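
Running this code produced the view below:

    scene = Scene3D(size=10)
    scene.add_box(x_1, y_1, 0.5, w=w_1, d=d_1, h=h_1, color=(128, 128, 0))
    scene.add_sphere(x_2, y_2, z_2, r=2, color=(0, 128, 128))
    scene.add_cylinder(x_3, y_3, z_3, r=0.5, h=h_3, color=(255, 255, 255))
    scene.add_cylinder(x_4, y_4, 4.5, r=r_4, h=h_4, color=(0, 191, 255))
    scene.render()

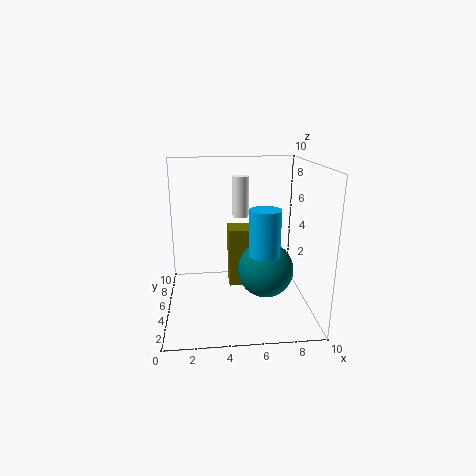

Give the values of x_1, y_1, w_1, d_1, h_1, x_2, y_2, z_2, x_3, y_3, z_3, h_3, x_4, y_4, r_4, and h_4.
x_1 = 4.5, y_1 = 6.5, w_1 = 2, d_1 = 2, h_1 = 4.5, x_2 = 7, y_2 = 5, z_2 = 2.5, x_3 = 5, y_3 = 3.5, z_3 = 7, h_3 = 2.5, x_4 = 6.5, y_4 = 3, r_4 = 1, h_4 = 3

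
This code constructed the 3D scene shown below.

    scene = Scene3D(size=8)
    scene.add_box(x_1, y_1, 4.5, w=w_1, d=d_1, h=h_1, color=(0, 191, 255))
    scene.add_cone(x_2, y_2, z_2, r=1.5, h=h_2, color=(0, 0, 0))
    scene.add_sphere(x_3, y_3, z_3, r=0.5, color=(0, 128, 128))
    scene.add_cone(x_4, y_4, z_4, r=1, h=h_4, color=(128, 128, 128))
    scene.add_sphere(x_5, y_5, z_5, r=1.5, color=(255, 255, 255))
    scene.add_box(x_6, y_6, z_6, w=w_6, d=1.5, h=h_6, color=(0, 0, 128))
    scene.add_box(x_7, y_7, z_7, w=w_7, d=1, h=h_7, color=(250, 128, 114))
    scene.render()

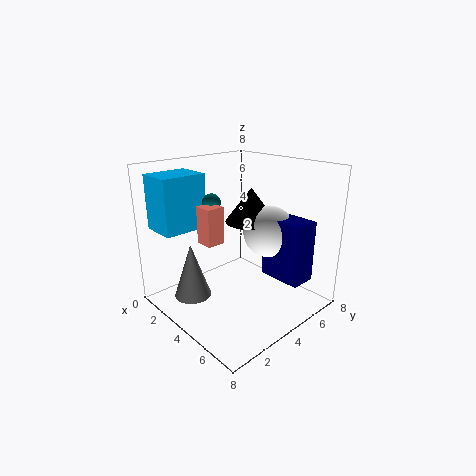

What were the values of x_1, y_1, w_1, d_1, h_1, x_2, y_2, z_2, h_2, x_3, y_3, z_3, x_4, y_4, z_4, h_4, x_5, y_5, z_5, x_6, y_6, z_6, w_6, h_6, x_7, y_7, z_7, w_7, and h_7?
x_1 = 0.5
y_1 = 0.5
w_1 = 2
d_1 = 2.5
h_1 = 3
x_2 = 3.5
y_2 = 5.5
z_2 = 4.5
h_2 = 2
x_3 = 3
y_3 = 3
z_3 = 6
x_4 = 3
y_4 = 1.5
z_4 = 1
h_4 = 3
x_5 = 4.5
y_5 = 6
z_5 = 4
x_6 = 4.5
y_6 = 5.5
z_6 = 1.5
w_6 = 2.5
h_6 = 3.5
x_7 = 3
y_7 = 2
z_7 = 4
w_7 = 1
h_7 = 2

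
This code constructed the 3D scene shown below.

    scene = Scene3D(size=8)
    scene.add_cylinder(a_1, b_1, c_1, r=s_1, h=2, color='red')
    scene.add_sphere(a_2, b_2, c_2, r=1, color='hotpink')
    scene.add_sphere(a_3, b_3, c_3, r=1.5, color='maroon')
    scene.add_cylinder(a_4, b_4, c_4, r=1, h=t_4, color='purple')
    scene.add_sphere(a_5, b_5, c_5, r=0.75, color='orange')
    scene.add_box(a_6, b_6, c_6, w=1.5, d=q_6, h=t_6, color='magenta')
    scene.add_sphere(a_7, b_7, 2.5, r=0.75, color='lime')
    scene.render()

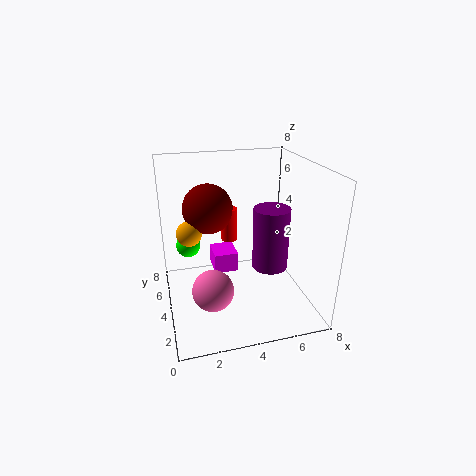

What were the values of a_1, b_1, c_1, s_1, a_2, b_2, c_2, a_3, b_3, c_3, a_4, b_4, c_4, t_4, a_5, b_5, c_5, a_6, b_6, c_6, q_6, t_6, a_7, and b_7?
a_1 = 4, b_1 = 6, c_1 = 3, s_1 = 0.5, a_2 = 2, b_2 = 1.25, c_2 = 2.75, a_3 = 2.75, b_3 = 6.25, c_3 = 5, a_4 = 5.75, b_4 = 3.5, c_4 = 2.25, t_4 = 3.5, a_5 = 1.5, b_5 = 5.75, c_5 = 3.75, a_6 = 3, b_6 = 5.75, c_6 = 0.75, q_6 = 1.75, t_6 = 1.25, a_7 = 1.5, b_7 = 6.75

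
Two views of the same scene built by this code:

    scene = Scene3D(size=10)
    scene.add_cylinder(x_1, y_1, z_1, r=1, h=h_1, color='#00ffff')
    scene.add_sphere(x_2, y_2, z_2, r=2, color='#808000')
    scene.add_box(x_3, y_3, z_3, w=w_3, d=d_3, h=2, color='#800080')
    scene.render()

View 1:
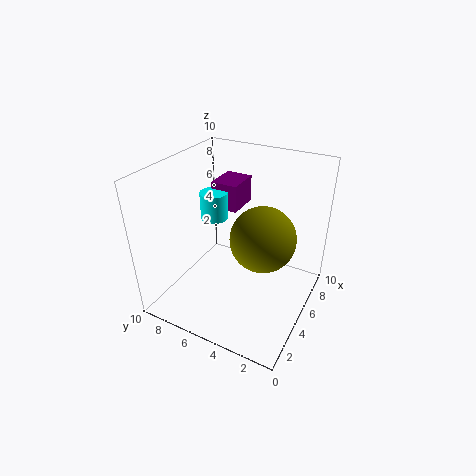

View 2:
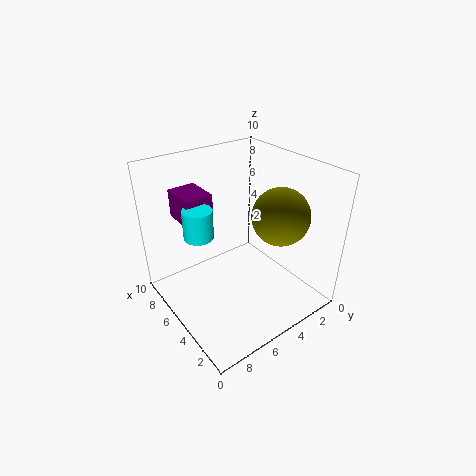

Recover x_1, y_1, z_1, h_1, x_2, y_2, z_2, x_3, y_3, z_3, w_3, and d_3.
x_1 = 6, y_1 = 7.5, z_1 = 5.5, h_1 = 2, x_2 = 3.5, y_2 = 2.5, z_2 = 6.5, x_3 = 6.5, y_3 = 6, z_3 = 6, w_3 = 2.5, d_3 = 2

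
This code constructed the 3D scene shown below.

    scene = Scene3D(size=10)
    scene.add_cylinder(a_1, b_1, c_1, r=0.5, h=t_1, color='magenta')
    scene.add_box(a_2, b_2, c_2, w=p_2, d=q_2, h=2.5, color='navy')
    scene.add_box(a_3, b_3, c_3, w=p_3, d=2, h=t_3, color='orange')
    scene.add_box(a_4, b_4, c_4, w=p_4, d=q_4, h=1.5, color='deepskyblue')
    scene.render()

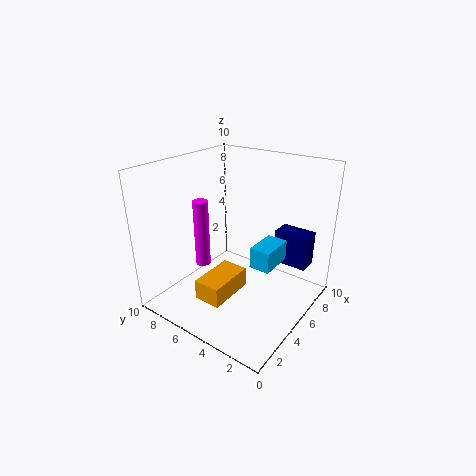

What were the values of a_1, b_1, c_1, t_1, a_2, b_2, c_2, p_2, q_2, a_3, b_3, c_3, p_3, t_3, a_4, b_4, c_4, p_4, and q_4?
a_1 = 3
b_1 = 6.5
c_1 = 3.5
t_1 = 4.5
a_2 = 7.5
b_2 = 1
c_2 = 2.5
p_2 = 1.5
q_2 = 2.5
a_3 = 2.5
b_3 = 5
c_3 = 0.5
p_3 = 3.5
t_3 = 1.5
a_4 = 5
b_4 = 2.5
c_4 = 3
p_4 = 2.5
q_4 = 1.5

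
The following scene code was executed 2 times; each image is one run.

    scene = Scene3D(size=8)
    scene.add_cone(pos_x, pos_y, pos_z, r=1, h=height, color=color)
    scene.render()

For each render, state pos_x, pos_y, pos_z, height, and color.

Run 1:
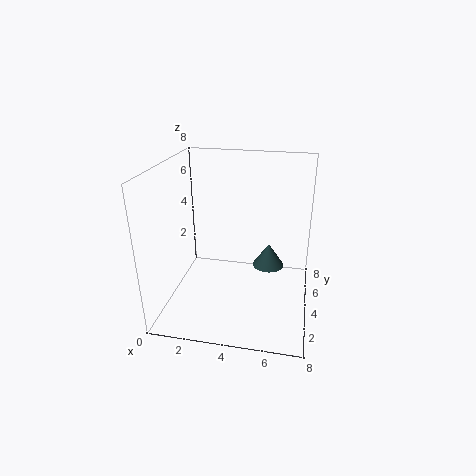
pos_x = 5.5, pos_y = 6.5, pos_z = 1, height = 1.5, color = 'darkslategray'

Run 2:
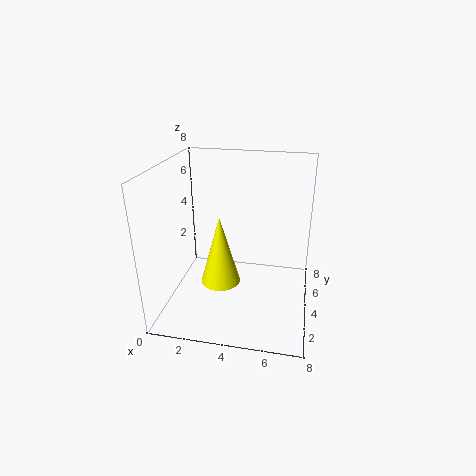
pos_x = 3.5, pos_y = 2, pos_z = 2.5, height = 3.5, color = 'yellow'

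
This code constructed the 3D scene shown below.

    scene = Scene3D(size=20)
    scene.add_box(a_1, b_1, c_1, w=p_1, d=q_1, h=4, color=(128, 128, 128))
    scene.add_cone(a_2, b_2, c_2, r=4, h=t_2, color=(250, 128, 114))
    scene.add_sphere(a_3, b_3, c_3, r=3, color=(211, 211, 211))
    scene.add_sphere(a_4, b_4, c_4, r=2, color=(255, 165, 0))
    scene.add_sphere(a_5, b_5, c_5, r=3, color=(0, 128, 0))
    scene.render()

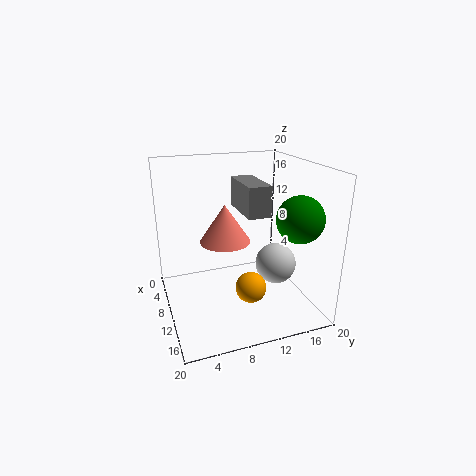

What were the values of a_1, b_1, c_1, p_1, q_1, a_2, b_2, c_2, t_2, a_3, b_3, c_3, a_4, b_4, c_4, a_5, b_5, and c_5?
a_1 = 7
b_1 = 10
c_1 = 14
p_1 = 7
q_1 = 3
a_2 = 4
b_2 = 10
c_2 = 7
t_2 = 6
a_3 = 10
b_3 = 16
c_3 = 5
a_4 = 15
b_4 = 10
c_4 = 5
a_5 = 16
b_5 = 16
c_5 = 14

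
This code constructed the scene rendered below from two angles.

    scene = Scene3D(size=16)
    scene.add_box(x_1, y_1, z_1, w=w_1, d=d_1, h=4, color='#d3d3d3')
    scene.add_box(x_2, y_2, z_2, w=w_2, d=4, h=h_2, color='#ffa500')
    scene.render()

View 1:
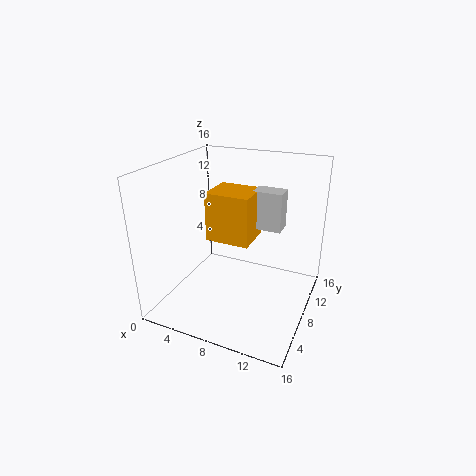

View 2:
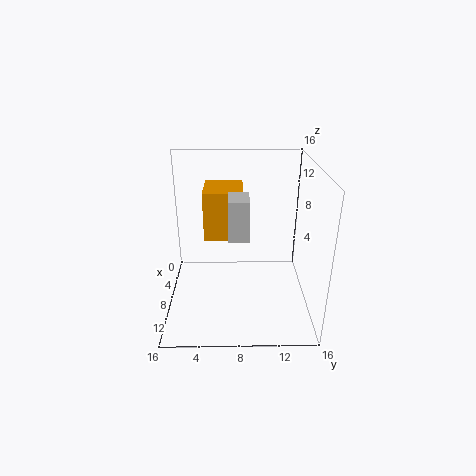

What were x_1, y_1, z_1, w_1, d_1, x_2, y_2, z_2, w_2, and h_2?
x_1 = 10; y_1 = 7; z_1 = 10; w_1 = 3; d_1 = 2; x_2 = 6; y_2 = 4.5; z_2 = 9; w_2 = 4.5; h_2 = 5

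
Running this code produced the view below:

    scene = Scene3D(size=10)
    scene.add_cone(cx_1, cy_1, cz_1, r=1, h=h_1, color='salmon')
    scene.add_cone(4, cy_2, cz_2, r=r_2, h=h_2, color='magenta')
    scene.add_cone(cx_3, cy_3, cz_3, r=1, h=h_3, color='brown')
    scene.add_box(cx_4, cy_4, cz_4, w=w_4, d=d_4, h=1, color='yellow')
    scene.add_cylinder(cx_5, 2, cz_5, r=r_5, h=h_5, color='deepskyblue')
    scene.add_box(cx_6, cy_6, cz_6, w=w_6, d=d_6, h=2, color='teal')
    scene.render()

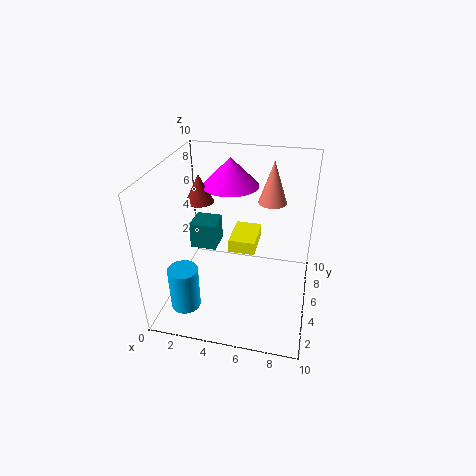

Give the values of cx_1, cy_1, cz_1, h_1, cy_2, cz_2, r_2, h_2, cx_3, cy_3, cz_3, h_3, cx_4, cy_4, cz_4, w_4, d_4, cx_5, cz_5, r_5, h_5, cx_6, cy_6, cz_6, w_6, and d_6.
cx_1 = 7
cy_1 = 7
cz_1 = 7
h_1 = 3
cy_2 = 7
cz_2 = 8
r_2 = 2
h_2 = 2
cx_3 = 2
cy_3 = 6
cz_3 = 7
h_3 = 2
cx_4 = 4
cy_4 = 6
cz_4 = 3
w_4 = 2
d_4 = 3
cx_5 = 2
cz_5 = 1
r_5 = 1
h_5 = 3
cx_6 = 1
cy_6 = 6
cz_6 = 3
w_6 = 2
d_6 = 2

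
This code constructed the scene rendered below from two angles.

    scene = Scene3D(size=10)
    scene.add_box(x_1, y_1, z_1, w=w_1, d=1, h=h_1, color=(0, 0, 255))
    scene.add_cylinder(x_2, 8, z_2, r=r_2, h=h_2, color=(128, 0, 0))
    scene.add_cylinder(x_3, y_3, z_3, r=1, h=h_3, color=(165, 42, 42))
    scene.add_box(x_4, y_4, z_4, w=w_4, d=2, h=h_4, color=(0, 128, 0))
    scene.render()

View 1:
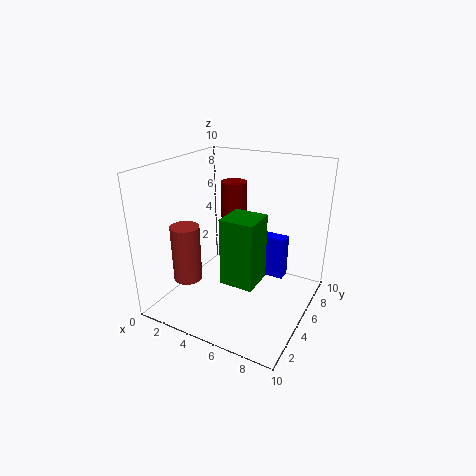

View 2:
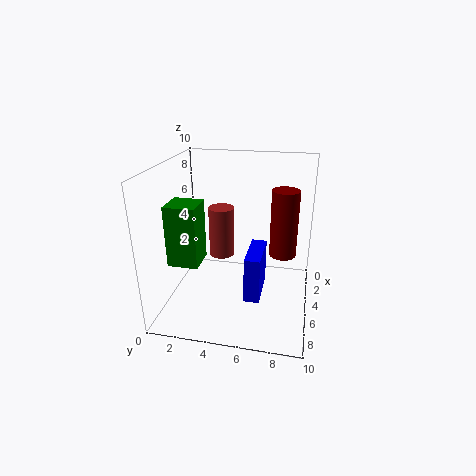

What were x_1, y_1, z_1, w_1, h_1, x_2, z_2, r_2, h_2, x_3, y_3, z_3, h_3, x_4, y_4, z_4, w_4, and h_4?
x_1 = 5; y_1 = 6; z_1 = 2; w_1 = 3; h_1 = 3; x_2 = 3; z_2 = 3; r_2 = 1; h_2 = 5; x_3 = 2; y_3 = 3; z_3 = 2; h_3 = 4; x_4 = 6; y_4 = 1; z_4 = 4; w_4 = 2; h_4 = 4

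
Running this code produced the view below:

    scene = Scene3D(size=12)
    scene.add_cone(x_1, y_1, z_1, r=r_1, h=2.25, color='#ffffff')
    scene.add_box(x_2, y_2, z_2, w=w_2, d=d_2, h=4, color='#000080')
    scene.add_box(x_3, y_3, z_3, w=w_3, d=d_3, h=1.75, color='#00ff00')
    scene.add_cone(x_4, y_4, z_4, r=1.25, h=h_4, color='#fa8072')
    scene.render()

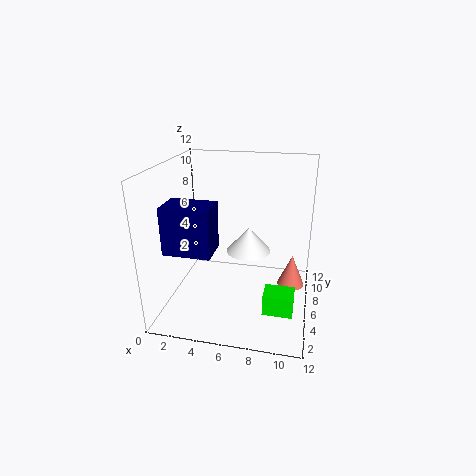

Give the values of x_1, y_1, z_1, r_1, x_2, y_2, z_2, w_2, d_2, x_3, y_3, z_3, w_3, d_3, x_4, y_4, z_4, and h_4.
x_1 = 6.5; y_1 = 8.25; z_1 = 3.75; r_1 = 2; x_2 = 0.25; y_2 = 3.5; z_2 = 5; w_2 = 4; d_2 = 2.75; x_3 = 8.5; y_3 = 3.75; z_3 = 0.25; w_3 = 2.5; d_3 = 2; x_4 = 10.5; y_4 = 9; z_4 = 0.25; h_4 = 3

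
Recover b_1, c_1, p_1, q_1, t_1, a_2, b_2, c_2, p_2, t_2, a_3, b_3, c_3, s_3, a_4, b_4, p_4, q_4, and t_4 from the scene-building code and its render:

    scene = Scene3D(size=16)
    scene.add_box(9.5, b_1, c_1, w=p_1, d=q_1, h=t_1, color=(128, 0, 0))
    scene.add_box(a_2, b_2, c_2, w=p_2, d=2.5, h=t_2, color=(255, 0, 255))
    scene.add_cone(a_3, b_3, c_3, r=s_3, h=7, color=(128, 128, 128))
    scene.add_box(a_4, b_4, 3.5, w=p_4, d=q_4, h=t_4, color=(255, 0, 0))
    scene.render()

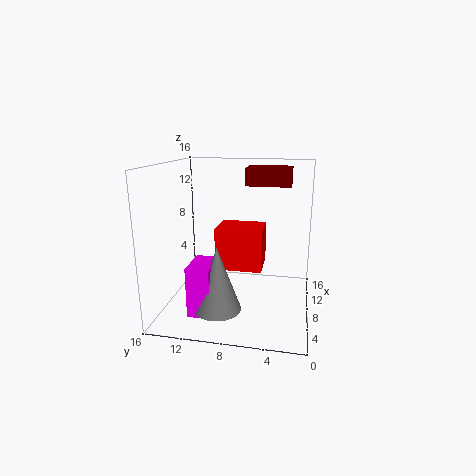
b_1 = 2.5; c_1 = 13.5; p_1 = 3.5; q_1 = 5; t_1 = 2; a_2 = 3; b_2 = 10; c_2 = 0.5; p_2 = 4; t_2 = 5.5; a_3 = 4.5; b_3 = 9.5; c_3 = 1; s_3 = 2.5; a_4 = 9; b_4 = 5.5; p_4 = 4.5; q_4 = 5.5; t_4 = 5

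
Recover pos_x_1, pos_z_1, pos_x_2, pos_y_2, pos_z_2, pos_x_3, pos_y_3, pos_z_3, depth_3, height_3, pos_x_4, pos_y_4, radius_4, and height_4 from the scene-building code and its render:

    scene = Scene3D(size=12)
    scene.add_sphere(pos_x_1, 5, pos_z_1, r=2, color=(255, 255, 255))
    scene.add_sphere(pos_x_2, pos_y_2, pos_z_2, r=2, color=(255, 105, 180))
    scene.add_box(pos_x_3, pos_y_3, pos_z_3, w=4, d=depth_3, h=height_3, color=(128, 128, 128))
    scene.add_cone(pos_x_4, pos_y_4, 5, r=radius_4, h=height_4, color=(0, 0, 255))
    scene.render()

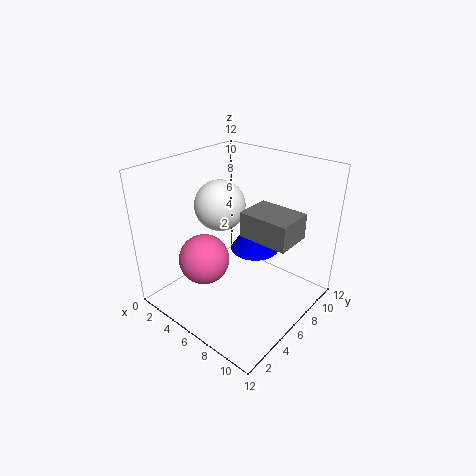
pos_x_1 = 5
pos_z_1 = 9
pos_x_2 = 5
pos_y_2 = 3
pos_z_2 = 5
pos_x_3 = 7
pos_y_3 = 5
pos_z_3 = 7
depth_3 = 3
height_3 = 2
pos_x_4 = 7
pos_y_4 = 7
radius_4 = 2
height_4 = 3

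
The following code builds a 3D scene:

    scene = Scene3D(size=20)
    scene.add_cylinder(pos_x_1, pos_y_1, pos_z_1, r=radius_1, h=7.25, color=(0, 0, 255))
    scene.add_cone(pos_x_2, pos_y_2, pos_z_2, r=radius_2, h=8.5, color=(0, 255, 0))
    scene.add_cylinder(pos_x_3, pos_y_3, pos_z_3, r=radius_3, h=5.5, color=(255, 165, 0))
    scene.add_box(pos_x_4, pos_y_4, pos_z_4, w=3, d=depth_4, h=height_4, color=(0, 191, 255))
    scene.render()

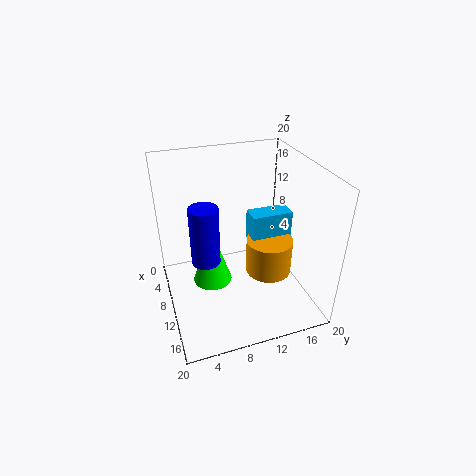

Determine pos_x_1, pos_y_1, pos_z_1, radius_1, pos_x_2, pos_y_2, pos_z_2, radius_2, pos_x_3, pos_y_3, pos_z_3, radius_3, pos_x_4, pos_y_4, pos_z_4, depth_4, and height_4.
pos_x_1 = 14
pos_y_1 = 4.5
pos_z_1 = 10.25
radius_1 = 1.75
pos_x_2 = 9.5
pos_y_2 = 6.25
pos_z_2 = 3.5
radius_2 = 2.75
pos_x_3 = 8.75
pos_y_3 = 15.5
pos_z_3 = 2.25
radius_3 = 3.5
pos_x_4 = 5.25
pos_y_4 = 13
pos_z_4 = 6.75
depth_4 = 6.25
height_4 = 4.75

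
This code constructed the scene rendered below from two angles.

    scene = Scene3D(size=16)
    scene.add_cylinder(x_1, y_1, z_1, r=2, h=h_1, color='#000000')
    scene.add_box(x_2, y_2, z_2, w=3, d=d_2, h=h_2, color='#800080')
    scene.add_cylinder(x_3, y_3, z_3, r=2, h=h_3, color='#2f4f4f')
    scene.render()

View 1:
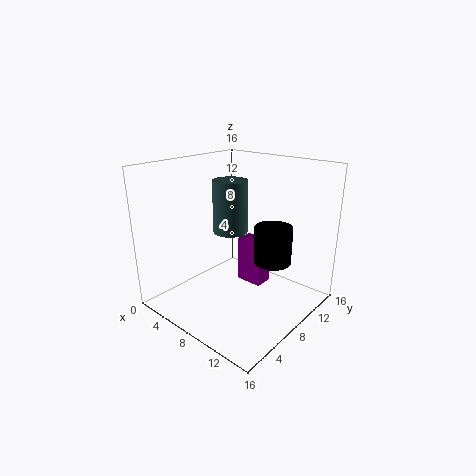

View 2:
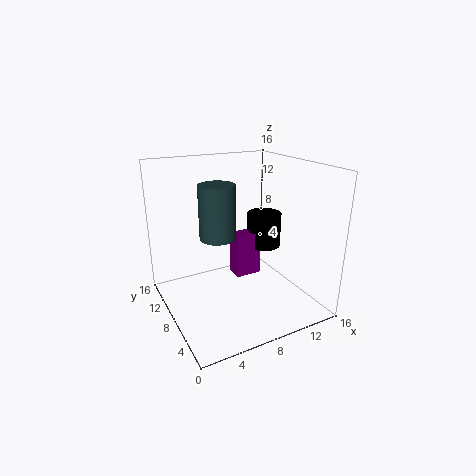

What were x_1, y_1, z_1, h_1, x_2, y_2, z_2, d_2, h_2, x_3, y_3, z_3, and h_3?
x_1 = 12
y_1 = 9
z_1 = 6
h_1 = 4
x_2 = 8
y_2 = 8
z_2 = 3
d_2 = 2
h_2 = 5
x_3 = 6
y_3 = 9
z_3 = 8
h_3 = 6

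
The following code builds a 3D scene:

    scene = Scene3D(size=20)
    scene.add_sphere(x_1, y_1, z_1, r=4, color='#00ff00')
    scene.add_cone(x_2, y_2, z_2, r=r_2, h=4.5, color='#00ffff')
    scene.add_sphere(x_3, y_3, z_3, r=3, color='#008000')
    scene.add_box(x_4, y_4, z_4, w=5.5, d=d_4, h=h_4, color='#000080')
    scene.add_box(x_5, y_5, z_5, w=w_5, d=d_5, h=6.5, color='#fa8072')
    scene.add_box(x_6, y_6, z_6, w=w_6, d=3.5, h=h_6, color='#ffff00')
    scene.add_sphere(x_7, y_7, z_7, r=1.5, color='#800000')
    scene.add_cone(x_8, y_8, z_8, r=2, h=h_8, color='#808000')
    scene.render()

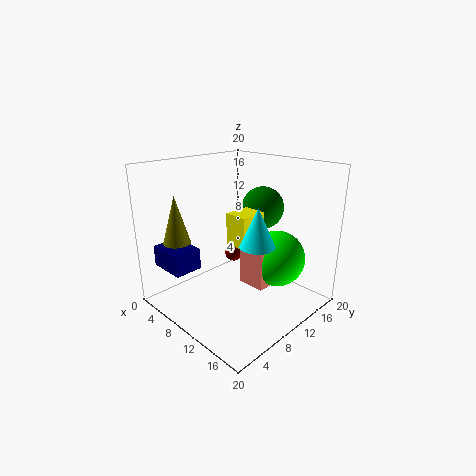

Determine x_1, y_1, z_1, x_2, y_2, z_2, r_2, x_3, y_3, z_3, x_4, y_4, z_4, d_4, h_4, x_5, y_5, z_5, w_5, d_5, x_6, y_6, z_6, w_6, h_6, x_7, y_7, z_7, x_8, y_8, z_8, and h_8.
x_1 = 13.5
y_1 = 14.5
z_1 = 6.5
x_2 = 17.5
y_2 = 5.5
z_2 = 12.5
r_2 = 2
x_3 = 10.5
y_3 = 14.5
z_3 = 13.5
x_4 = 1
y_4 = 2
z_4 = 5.5
d_4 = 4
h_4 = 3
x_5 = 10
y_5 = 10.5
z_5 = 3
w_5 = 4
d_5 = 4
x_6 = 12
y_6 = 6
z_6 = 11
w_6 = 3
h_6 = 4
x_7 = 3
y_7 = 16
z_7 = 3.5
x_8 = 2.5
y_8 = 5
z_8 = 8.5
h_8 = 7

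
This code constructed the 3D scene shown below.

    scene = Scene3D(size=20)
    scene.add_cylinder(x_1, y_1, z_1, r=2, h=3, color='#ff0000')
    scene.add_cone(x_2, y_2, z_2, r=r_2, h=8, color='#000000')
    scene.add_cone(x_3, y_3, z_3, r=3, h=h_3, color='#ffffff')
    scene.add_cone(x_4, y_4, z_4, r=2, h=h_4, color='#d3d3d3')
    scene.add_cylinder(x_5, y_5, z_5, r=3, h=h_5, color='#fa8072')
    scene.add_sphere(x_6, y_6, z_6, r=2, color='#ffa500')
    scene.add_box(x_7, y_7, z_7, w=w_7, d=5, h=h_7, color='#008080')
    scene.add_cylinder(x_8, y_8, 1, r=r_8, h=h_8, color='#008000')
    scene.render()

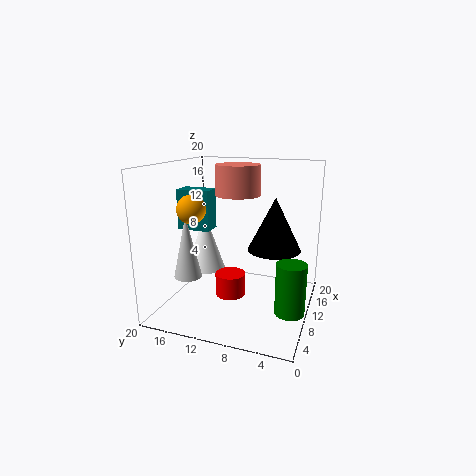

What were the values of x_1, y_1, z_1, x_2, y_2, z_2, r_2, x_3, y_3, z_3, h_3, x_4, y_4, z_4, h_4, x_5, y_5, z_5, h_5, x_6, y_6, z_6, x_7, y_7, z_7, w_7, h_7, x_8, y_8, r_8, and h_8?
x_1 = 7; y_1 = 10; z_1 = 3; x_2 = 15; y_2 = 6; z_2 = 7; r_2 = 4; x_3 = 14; y_3 = 17; z_3 = 3; h_3 = 9; x_4 = 8; y_4 = 17; z_4 = 4; h_4 = 9; x_5 = 10; y_5 = 10; z_5 = 16; h_5 = 4; x_6 = 8; y_6 = 16; z_6 = 14; x_7 = 11; y_7 = 15; z_7 = 10; w_7 = 3; h_7 = 6; x_8 = 8; y_8 = 2; r_8 = 2; h_8 = 7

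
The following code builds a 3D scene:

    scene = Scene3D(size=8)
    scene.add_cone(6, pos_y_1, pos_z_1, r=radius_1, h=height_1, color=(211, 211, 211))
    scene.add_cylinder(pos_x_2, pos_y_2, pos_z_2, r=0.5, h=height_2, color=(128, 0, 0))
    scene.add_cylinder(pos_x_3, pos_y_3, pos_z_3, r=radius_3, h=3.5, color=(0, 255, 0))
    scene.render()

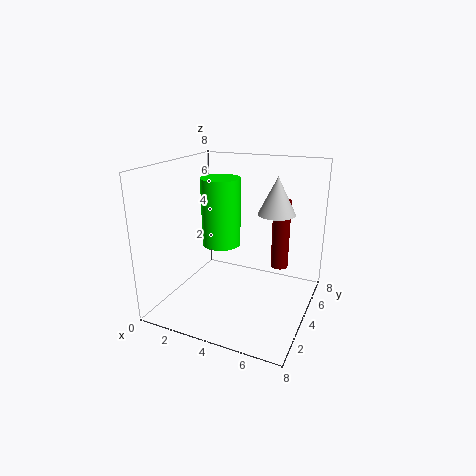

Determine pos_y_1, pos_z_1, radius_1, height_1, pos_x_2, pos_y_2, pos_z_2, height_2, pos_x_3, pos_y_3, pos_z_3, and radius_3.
pos_y_1 = 4.5
pos_z_1 = 5.5
radius_1 = 1
height_1 = 2
pos_x_2 = 6
pos_y_2 = 5.5
pos_z_2 = 2
height_2 = 4
pos_x_3 = 3.5
pos_y_3 = 3
pos_z_3 = 4
radius_3 = 1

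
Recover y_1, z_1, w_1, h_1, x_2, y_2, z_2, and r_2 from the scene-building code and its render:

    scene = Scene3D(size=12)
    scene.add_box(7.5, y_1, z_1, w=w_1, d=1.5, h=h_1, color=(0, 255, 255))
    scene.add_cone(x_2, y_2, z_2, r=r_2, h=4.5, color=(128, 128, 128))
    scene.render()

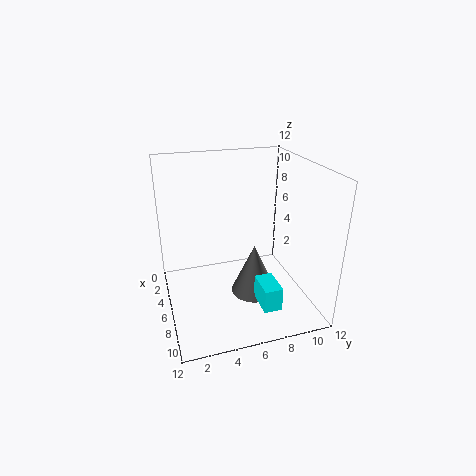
y_1 = 7, z_1 = 1, w_1 = 2.5, h_1 = 2, x_2 = 6, y_2 = 7.5, z_2 = 0.5, r_2 = 2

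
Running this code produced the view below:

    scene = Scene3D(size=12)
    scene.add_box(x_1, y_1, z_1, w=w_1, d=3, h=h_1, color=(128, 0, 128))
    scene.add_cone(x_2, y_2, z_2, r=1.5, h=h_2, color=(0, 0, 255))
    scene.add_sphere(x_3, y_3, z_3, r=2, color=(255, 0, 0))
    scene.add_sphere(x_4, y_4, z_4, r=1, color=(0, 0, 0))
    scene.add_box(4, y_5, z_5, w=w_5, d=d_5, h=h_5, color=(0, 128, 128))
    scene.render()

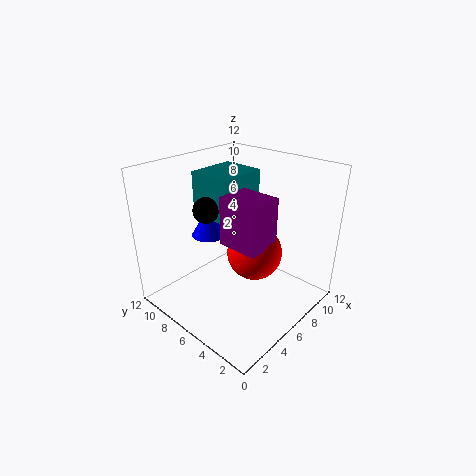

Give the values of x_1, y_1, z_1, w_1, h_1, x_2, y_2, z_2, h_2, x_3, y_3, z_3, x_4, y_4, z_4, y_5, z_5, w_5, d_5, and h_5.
x_1 = 2.5; y_1 = 1.5; z_1 = 7.5; w_1 = 2.5; h_1 = 3.5; x_2 = 5.5; y_2 = 9; z_2 = 5.5; h_2 = 2.5; x_3 = 4.5; y_3 = 3; z_3 = 6.5; x_4 = 3.5; y_4 = 7; z_4 = 9; y_5 = 5.5; z_5 = 8; w_5 = 4; d_5 = 3.5; h_5 = 3.5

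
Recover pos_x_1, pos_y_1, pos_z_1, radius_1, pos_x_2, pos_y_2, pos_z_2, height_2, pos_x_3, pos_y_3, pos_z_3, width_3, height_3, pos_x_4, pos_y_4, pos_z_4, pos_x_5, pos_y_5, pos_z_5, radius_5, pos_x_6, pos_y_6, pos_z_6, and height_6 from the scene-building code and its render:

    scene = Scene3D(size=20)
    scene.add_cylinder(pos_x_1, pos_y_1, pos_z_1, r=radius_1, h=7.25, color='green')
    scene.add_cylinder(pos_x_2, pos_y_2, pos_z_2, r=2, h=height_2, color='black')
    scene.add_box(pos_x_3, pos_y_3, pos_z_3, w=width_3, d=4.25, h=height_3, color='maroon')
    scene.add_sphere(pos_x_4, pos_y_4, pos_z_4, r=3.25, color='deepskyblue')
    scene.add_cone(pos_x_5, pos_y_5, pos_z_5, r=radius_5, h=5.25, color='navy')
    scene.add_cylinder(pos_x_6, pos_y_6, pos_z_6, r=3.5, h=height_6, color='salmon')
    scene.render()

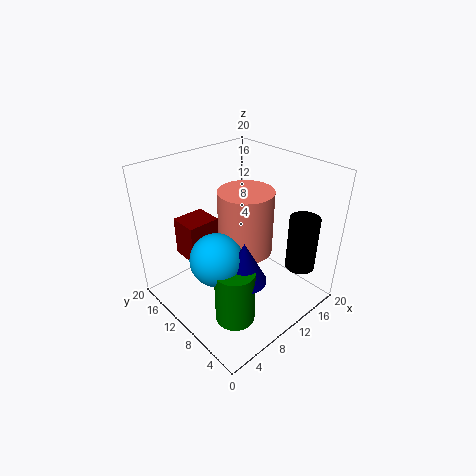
pos_x_1 = 4.5
pos_y_1 = 4.5
pos_z_1 = 3
radius_1 = 2.5
pos_x_2 = 15.25
pos_y_2 = 3
pos_z_2 = 6.5
height_2 = 7.5
pos_x_3 = 5
pos_y_3 = 14
pos_z_3 = 5.75
width_3 = 4.75
height_3 = 5.75
pos_x_4 = 4
pos_y_4 = 7.25
pos_z_4 = 10.75
pos_x_5 = 6
pos_y_5 = 4.5
pos_z_5 = 8.25
radius_5 = 2.75
pos_x_6 = 9.25
pos_y_6 = 7.75
pos_z_6 = 9.75
height_6 = 8.25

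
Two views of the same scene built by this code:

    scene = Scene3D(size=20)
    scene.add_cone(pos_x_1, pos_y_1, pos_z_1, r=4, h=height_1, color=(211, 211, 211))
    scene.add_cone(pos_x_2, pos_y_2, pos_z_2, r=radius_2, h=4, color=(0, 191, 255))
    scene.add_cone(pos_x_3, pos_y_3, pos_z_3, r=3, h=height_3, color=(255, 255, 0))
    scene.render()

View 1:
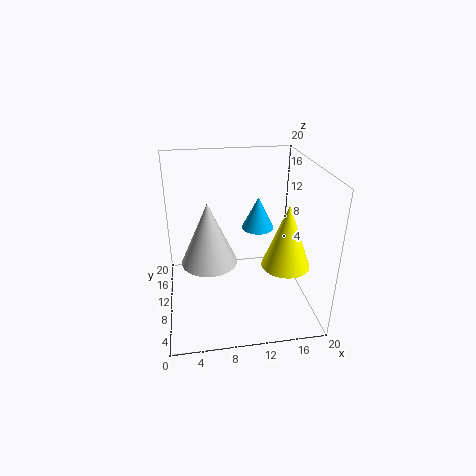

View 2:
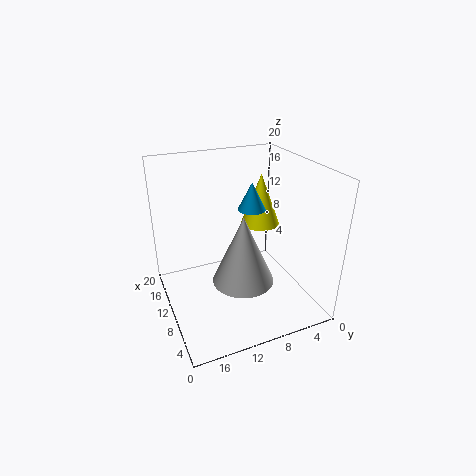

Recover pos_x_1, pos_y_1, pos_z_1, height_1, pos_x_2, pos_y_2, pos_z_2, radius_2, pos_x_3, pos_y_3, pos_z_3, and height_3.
pos_x_1 = 6
pos_y_1 = 11
pos_z_1 = 6
height_1 = 9
pos_x_2 = 12
pos_y_2 = 7
pos_z_2 = 13
radius_2 = 2
pos_x_3 = 15
pos_y_3 = 4
pos_z_3 = 9
height_3 = 8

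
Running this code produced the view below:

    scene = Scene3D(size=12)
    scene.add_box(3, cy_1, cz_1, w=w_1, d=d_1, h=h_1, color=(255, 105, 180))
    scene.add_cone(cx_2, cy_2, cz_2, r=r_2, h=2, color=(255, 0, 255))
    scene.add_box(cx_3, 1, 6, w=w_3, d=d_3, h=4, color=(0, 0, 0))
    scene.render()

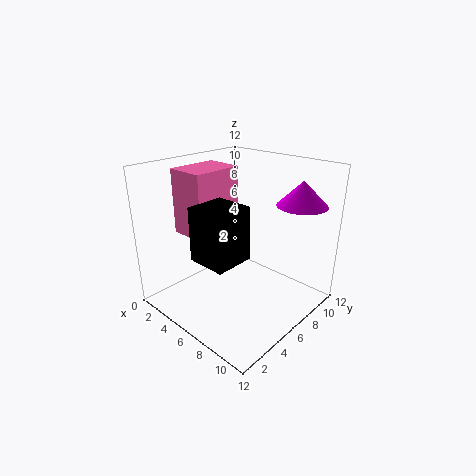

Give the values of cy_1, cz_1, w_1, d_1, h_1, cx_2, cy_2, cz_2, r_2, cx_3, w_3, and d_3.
cy_1 = 2
cz_1 = 7
w_1 = 3
d_1 = 4
h_1 = 5
cx_2 = 10
cy_2 = 9
cz_2 = 9
r_2 = 2
cx_3 = 6
w_3 = 3
d_3 = 3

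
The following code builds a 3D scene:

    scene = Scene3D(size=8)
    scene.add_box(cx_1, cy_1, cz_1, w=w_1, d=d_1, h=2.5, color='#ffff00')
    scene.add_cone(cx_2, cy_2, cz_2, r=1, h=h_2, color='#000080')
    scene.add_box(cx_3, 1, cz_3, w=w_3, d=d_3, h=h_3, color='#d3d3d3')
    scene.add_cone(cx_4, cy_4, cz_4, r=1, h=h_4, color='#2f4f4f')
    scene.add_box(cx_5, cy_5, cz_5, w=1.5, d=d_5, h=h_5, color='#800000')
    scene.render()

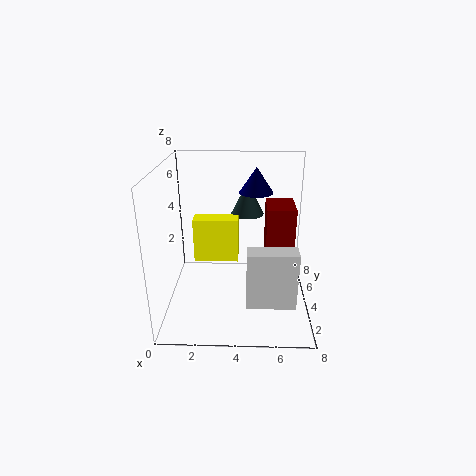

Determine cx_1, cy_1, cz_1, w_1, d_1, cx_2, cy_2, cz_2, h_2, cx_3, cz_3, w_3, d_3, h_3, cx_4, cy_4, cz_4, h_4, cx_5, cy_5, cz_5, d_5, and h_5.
cx_1 = 1.5
cy_1 = 4
cz_1 = 2.5
w_1 = 2.5
d_1 = 1
cx_2 = 5
cy_2 = 6
cz_2 = 6
h_2 = 1.5
cx_3 = 4.5
cz_3 = 1.5
w_3 = 2.5
d_3 = 1
h_3 = 3
cx_4 = 4.5
cy_4 = 6.5
cz_4 = 4.5
h_4 = 2
cx_5 = 5.5
cy_5 = 3
cz_5 = 3
d_5 = 2
h_5 = 3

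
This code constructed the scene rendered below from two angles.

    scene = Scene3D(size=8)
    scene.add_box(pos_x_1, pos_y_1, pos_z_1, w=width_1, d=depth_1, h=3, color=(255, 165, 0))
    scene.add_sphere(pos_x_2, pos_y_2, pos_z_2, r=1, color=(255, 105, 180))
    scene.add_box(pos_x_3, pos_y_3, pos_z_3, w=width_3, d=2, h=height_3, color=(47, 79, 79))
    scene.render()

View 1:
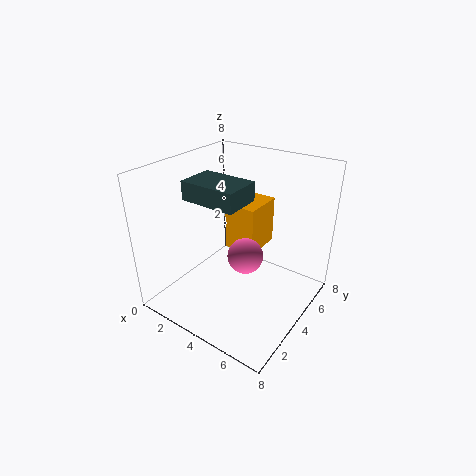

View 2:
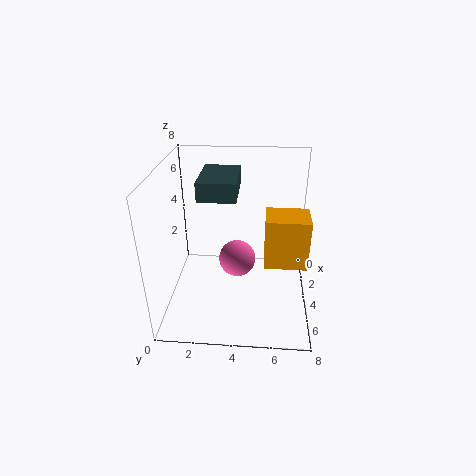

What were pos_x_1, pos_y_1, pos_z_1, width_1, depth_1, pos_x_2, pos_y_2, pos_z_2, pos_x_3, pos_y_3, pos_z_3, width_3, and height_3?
pos_x_1 = 2
pos_y_1 = 5.5
pos_z_1 = 2
width_1 = 2
depth_1 = 2.5
pos_x_2 = 4.5
pos_y_2 = 4
pos_z_2 = 3
pos_x_3 = 2
pos_y_3 = 2
pos_z_3 = 6.5
width_3 = 3
height_3 = 1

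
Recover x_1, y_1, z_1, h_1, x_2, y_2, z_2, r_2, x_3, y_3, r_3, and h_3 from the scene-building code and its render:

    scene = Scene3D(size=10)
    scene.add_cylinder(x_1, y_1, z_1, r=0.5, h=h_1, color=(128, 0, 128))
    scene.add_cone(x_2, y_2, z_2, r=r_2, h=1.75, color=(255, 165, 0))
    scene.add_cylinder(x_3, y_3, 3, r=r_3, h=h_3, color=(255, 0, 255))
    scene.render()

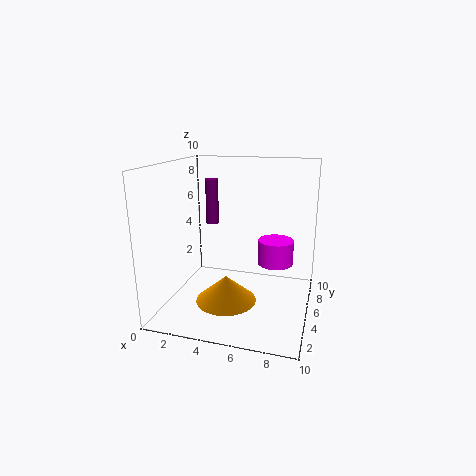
x_1 = 2
y_1 = 8
z_1 = 5
h_1 = 3.5
x_2 = 4.75
y_2 = 3
z_2 = 1.25
r_2 = 2
x_3 = 7.5
y_3 = 6
r_3 = 1.25
h_3 = 1.75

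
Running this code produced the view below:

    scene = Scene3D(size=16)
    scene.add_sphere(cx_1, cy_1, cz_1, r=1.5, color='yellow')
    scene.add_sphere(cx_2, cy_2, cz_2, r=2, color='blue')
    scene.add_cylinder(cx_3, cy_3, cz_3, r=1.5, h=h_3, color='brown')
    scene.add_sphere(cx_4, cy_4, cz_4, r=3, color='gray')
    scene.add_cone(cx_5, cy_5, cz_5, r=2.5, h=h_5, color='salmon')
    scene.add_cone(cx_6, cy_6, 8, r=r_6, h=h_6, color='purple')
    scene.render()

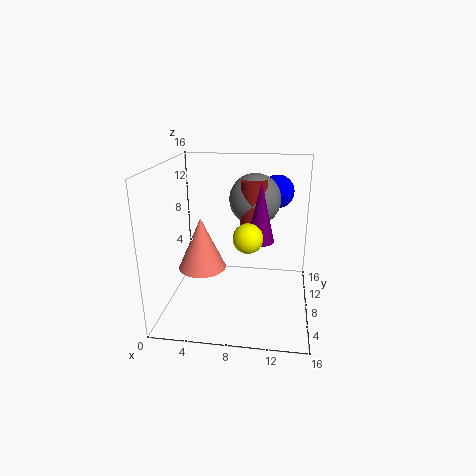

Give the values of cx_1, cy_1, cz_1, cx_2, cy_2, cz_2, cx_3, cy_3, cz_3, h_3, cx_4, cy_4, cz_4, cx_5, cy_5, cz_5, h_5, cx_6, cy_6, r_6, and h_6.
cx_1 = 9.5, cy_1 = 4.5, cz_1 = 9.5, cx_2 = 12, cy_2 = 13.5, cz_2 = 12, cx_3 = 9.5, cy_3 = 10, cz_3 = 9, h_3 = 5, cx_4 = 9.5, cy_4 = 11.5, cz_4 = 11.5, cx_5 = 4.5, cy_5 = 5.5, cz_5 = 5.5, h_5 = 5.5, cx_6 = 10.5, cy_6 = 7.5, r_6 = 1.5, h_6 = 6.5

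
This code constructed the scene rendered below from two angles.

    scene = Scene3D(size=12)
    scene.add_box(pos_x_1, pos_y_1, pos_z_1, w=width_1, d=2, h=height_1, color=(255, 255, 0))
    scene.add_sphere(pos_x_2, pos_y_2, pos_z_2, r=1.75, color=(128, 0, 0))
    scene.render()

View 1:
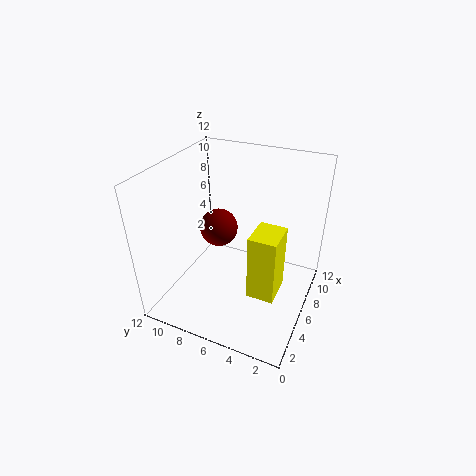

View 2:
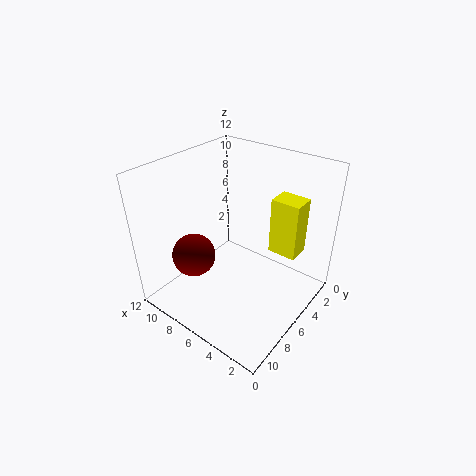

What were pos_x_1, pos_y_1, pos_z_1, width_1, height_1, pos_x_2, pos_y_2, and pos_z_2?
pos_x_1 = 2, pos_y_1 = 1.5, pos_z_1 = 4, width_1 = 2.5, height_1 = 5, pos_x_2 = 8.25, pos_y_2 = 9, pos_z_2 = 5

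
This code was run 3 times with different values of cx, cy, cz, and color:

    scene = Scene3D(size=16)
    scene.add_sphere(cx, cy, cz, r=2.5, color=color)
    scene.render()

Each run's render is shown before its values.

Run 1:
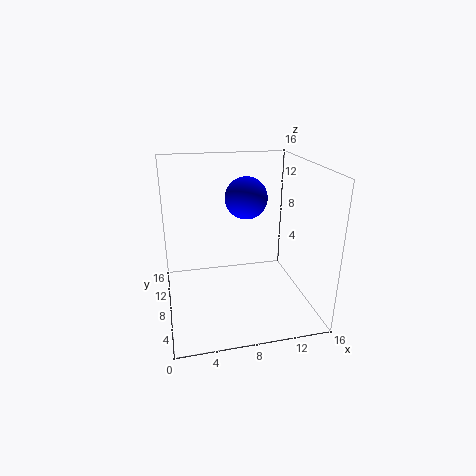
cx = 9.75
cy = 11.25
cz = 11.5
color = 'blue'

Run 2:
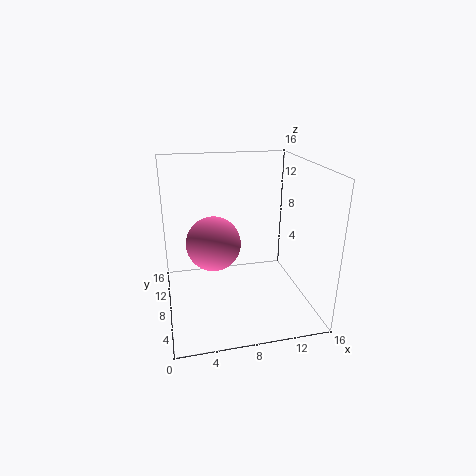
cx = 4.5
cy = 3
cz = 10
color = 'hotpink'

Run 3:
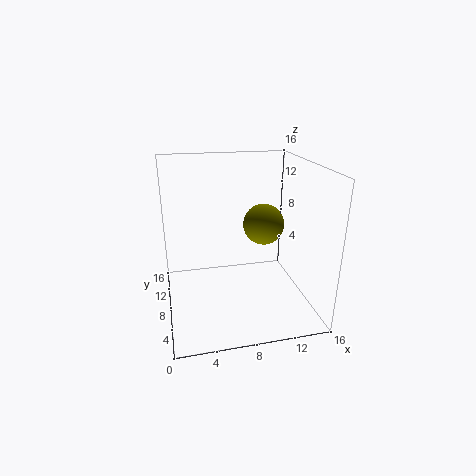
cx = 12
cy = 11.25
cz = 8
color = 'olive'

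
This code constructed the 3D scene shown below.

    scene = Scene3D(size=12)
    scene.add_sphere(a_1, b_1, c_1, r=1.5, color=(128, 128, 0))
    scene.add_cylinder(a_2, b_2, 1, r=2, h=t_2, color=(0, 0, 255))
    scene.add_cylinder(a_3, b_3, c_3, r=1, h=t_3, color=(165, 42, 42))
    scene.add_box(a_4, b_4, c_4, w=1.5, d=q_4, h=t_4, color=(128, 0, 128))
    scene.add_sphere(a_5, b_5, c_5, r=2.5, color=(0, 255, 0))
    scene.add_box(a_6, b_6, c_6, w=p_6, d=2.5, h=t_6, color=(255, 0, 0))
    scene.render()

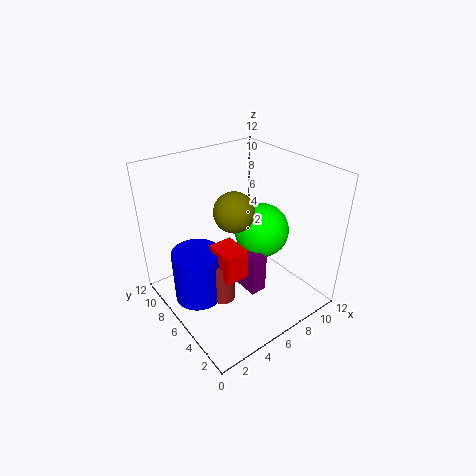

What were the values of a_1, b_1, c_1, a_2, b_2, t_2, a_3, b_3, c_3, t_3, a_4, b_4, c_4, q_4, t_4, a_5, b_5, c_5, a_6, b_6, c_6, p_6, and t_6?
a_1 = 4.5, b_1 = 4.5, c_1 = 9.5, a_2 = 2.5, b_2 = 7, t_2 = 4.5, a_3 = 4, b_3 = 5.5, c_3 = 1, t_3 = 3.5, a_4 = 6.5, b_4 = 4.5, c_4 = 0.5, q_4 = 3, t_4 = 3.5, a_5 = 9.5, b_5 = 7, c_5 = 5, a_6 = 3.5, b_6 = 4, c_6 = 3.5, p_6 = 2, t_6 = 2.5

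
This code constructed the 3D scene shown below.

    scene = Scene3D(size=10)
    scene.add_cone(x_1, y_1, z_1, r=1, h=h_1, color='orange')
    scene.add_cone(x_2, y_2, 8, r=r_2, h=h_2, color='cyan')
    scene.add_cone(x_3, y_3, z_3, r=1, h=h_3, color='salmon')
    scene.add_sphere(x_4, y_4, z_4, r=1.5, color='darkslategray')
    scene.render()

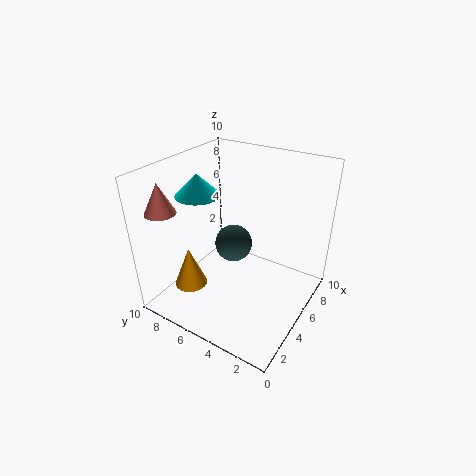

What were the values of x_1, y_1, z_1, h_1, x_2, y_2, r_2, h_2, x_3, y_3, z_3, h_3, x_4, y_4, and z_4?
x_1 = 1; y_1 = 6; z_1 = 3.5; h_1 = 2.5; x_2 = 4; y_2 = 7.5; r_2 = 1.5; h_2 = 1.5; x_3 = 1.5; y_3 = 8.5; z_3 = 7.5; h_3 = 2; x_4 = 7.5; y_4 = 7; z_4 = 2.5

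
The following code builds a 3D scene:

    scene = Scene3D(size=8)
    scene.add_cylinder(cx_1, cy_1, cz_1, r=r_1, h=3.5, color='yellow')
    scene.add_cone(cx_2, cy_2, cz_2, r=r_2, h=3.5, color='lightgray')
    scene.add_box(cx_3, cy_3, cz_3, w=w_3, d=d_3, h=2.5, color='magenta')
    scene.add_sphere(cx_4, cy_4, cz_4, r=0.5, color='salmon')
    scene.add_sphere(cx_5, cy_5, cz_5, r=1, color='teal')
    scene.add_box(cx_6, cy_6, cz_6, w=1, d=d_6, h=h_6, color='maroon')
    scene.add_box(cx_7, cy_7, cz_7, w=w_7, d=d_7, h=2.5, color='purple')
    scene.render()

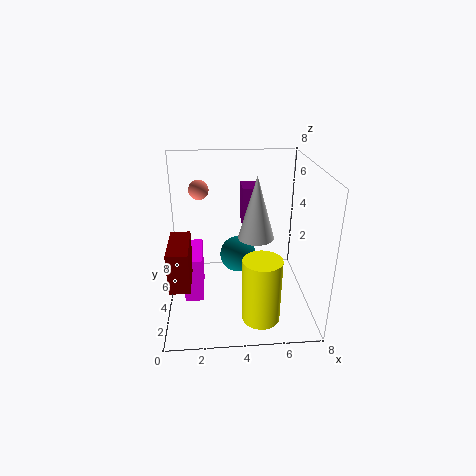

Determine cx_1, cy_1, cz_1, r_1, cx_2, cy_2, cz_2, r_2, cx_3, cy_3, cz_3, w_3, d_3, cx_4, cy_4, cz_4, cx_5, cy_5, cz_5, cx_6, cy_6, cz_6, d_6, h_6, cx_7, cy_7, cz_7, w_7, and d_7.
cx_1 = 5; cy_1 = 1.5; cz_1 = 0.5; r_1 = 1; cx_2 = 5; cy_2 = 4; cz_2 = 4; r_2 = 1; cx_3 = 1; cy_3 = 2.5; cz_3 = 1; w_3 = 1; d_3 = 2.5; cx_4 = 2; cy_4 = 3.5; cz_4 = 7; cx_5 = 4; cy_5 = 4; cz_5 = 3; cx_6 = 0.5; cy_6 = 0.5; cz_6 = 3; d_6 = 2.5; h_6 = 2; cx_7 = 4.5; cy_7 = 6.5; cz_7 = 3.5; w_7 = 1; d_7 = 1.5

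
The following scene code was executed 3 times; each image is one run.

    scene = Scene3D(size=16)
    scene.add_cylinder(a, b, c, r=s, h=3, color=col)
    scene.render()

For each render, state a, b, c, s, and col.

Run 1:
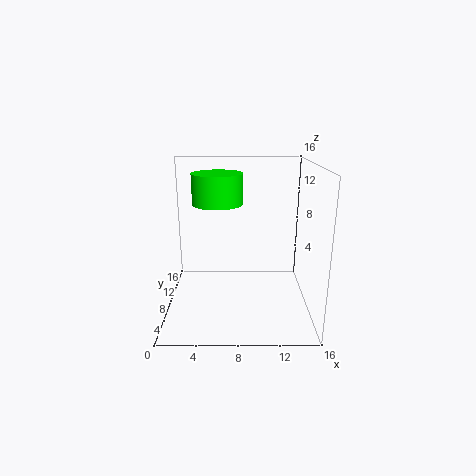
a = 6; b = 5.5; c = 12.5; s = 2.5; col = 'lime'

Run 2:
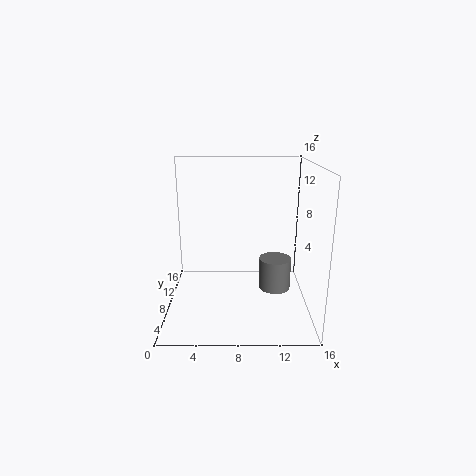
a = 11.5; b = 2.5; c = 5; s = 1.5; col = 'gray'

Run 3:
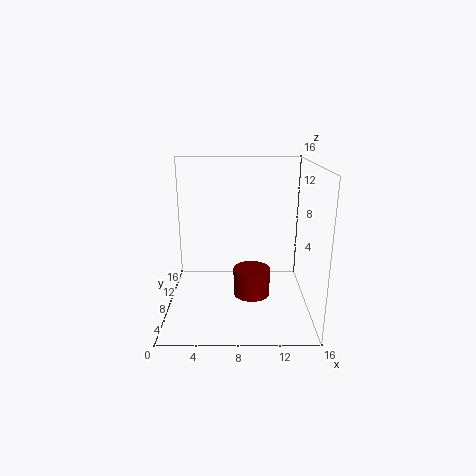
a = 9.5; b = 6.5; c = 2; s = 2; col = 'maroon'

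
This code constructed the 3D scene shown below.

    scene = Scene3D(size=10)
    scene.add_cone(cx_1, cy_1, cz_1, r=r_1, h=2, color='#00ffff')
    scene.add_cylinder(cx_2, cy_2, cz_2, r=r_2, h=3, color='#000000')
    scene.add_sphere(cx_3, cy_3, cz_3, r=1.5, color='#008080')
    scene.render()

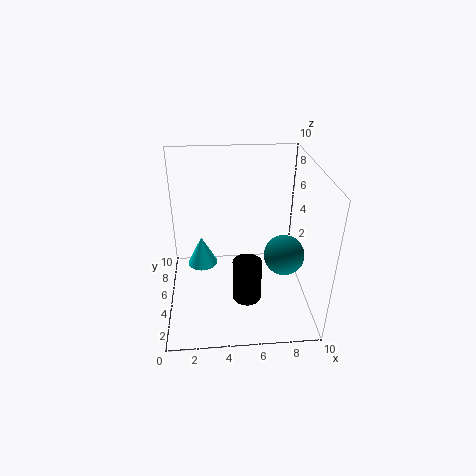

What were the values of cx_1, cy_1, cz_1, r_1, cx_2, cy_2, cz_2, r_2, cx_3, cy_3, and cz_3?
cx_1 = 2.5
cy_1 = 4.5
cz_1 = 3.5
r_1 = 1
cx_2 = 5.5
cy_2 = 3.5
cz_2 = 1
r_2 = 1
cx_3 = 8.5
cy_3 = 5.5
cz_3 = 3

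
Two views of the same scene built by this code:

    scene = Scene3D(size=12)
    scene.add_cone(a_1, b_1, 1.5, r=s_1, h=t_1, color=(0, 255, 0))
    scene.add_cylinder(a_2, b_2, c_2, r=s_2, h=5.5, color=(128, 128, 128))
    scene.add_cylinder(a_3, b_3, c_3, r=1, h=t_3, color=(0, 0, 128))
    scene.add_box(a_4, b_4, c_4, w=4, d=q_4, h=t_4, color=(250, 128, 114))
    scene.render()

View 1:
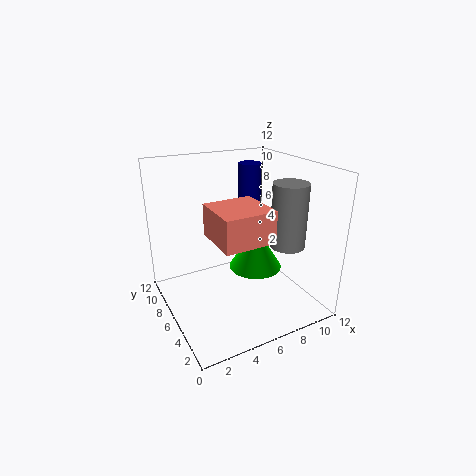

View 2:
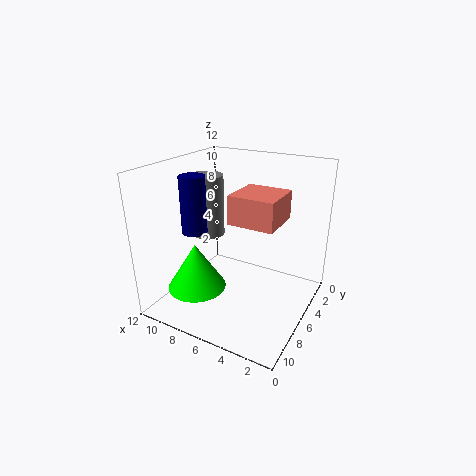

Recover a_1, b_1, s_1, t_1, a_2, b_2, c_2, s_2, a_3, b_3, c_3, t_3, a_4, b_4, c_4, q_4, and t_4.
a_1 = 9, b_1 = 8, s_1 = 2.5, t_1 = 4, a_2 = 10, b_2 = 4.5, c_2 = 5, s_2 = 1.5, a_3 = 8.5, b_3 = 8.5, c_3 = 7, t_3 = 4.5, a_4 = 3, b_4 = 2, c_4 = 7, q_4 = 4, t_4 = 2.5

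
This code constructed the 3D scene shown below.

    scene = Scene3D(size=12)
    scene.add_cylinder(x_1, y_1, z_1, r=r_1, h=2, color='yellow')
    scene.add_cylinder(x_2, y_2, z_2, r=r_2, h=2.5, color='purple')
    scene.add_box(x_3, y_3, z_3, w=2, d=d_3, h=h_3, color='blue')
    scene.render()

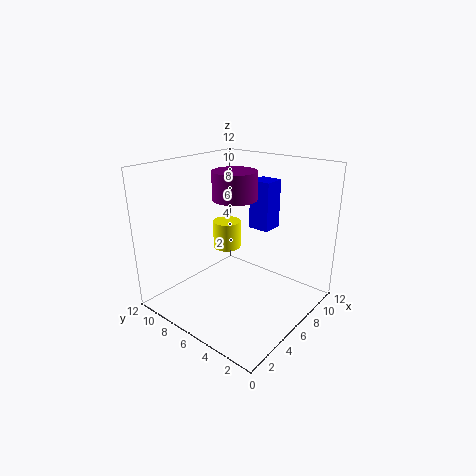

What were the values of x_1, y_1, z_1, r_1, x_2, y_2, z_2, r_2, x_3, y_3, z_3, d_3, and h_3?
x_1 = 3.5
y_1 = 5
z_1 = 6.5
r_1 = 1
x_2 = 8
y_2 = 8
z_2 = 8.5
r_2 = 2
x_3 = 9.5
y_3 = 5.5
z_3 = 5.5
d_3 = 2
h_3 = 4.5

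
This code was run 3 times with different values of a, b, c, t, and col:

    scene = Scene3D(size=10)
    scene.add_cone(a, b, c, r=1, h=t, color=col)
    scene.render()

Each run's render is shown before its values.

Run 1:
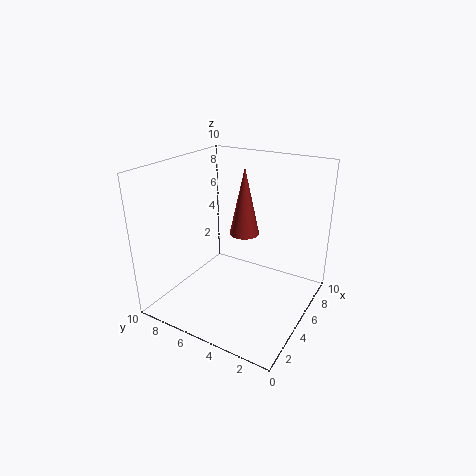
a = 5
b = 4.5
c = 5.5
t = 4.5
col = 'brown'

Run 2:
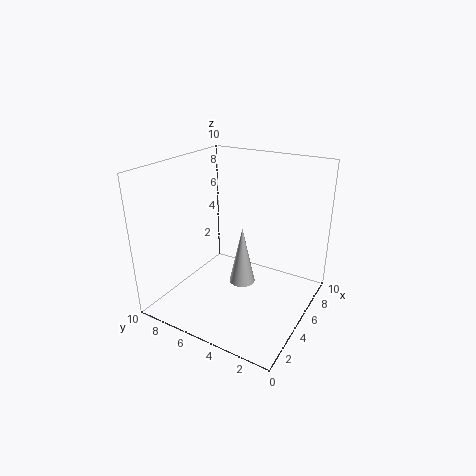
a = 6.5
b = 5.5
c = 0.5
t = 4.5
col = 'lightgray'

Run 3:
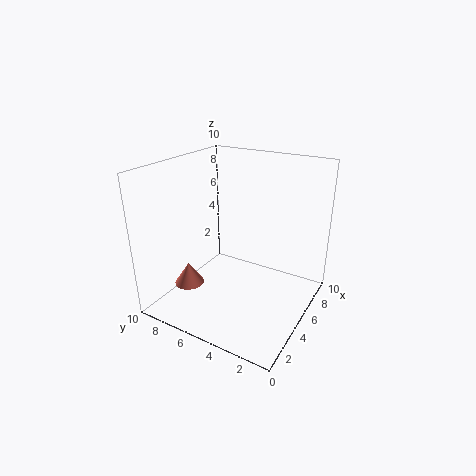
a = 2.5
b = 7.5
c = 2
t = 1.5
col = 'salmon'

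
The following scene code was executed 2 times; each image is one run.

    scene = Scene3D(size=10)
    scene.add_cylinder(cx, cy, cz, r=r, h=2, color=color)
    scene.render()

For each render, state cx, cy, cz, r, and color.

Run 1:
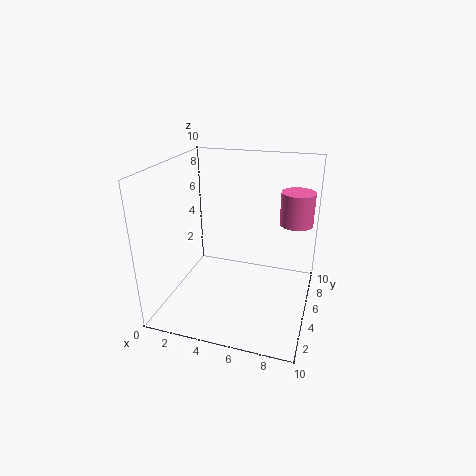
cx = 9
cy = 4
cz = 7
r = 1
color = 'hotpink'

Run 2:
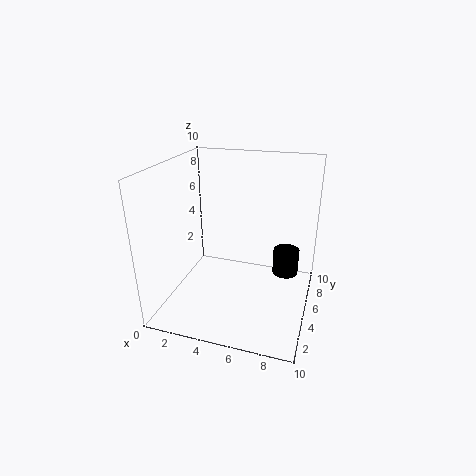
cx = 8
cy = 8
cz = 1
r = 1
color = 'black'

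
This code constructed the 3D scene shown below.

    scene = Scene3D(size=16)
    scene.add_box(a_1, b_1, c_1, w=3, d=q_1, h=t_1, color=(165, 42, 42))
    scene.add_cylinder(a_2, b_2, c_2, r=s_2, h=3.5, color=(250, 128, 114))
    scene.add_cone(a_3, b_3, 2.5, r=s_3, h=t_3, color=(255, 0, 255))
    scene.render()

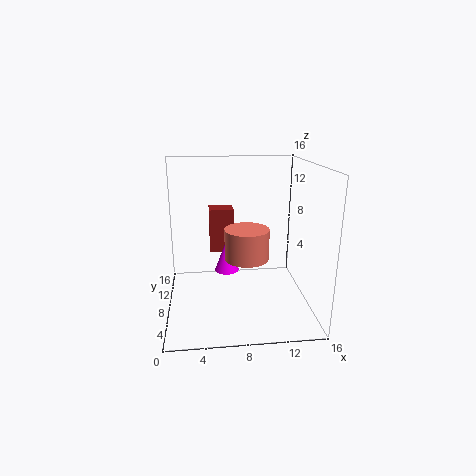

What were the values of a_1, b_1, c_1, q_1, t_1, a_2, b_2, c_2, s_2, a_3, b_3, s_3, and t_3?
a_1 = 5, b_1 = 12.5, c_1 = 4.5, q_1 = 2.5, t_1 = 5.5, a_2 = 9, b_2 = 8, c_2 = 5.5, s_2 = 2.5, a_3 = 7, b_3 = 11.5, s_3 = 1.5, t_3 = 4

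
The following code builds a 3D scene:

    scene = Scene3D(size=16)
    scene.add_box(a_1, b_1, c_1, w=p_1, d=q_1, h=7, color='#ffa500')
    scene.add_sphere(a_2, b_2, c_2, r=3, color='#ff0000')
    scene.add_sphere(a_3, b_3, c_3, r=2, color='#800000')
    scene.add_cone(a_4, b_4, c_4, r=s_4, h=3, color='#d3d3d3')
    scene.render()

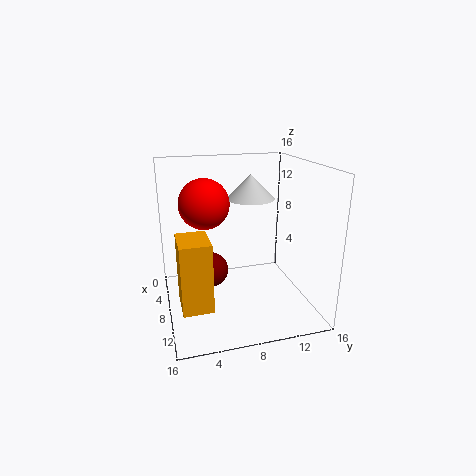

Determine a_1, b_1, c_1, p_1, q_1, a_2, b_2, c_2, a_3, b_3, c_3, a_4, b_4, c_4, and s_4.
a_1 = 10
b_1 = 1
c_1 = 3
p_1 = 4
q_1 = 3
a_2 = 4
b_2 = 5
c_2 = 11
a_3 = 7
b_3 = 5
c_3 = 4
a_4 = 3
b_4 = 11
c_4 = 11
s_4 = 3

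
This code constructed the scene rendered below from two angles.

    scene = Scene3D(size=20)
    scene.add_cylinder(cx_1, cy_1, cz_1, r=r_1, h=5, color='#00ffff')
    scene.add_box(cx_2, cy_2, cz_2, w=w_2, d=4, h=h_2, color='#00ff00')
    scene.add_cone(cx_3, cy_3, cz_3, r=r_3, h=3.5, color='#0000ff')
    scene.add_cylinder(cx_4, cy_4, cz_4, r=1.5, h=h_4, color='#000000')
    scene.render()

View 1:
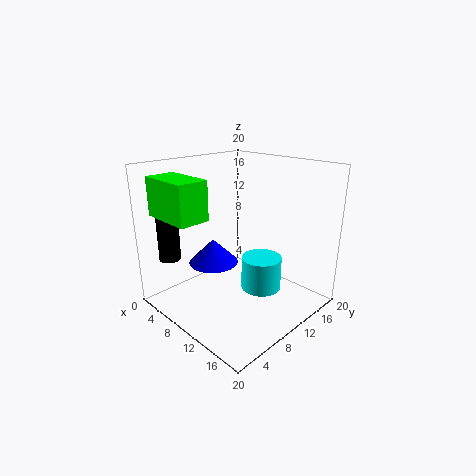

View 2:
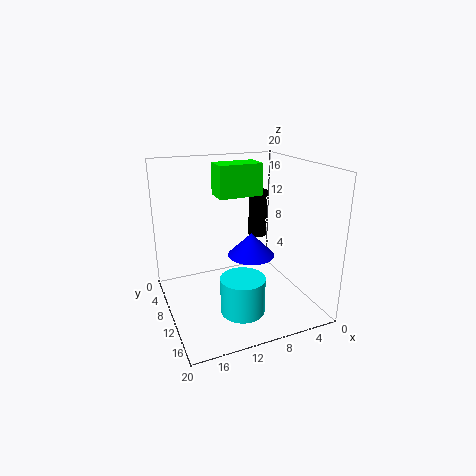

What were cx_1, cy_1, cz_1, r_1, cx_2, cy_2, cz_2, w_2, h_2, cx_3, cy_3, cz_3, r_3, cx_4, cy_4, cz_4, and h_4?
cx_1 = 11; cy_1 = 14; cz_1 = 1; r_1 = 3; cx_2 = 3.5; cy_2 = 0.5; cz_2 = 14; w_2 = 7; h_2 = 5; cx_3 = 7; cy_3 = 8; cz_3 = 6; r_3 = 3.5; cx_4 = 3.5; cy_4 = 3; cz_4 = 7; h_4 = 7.5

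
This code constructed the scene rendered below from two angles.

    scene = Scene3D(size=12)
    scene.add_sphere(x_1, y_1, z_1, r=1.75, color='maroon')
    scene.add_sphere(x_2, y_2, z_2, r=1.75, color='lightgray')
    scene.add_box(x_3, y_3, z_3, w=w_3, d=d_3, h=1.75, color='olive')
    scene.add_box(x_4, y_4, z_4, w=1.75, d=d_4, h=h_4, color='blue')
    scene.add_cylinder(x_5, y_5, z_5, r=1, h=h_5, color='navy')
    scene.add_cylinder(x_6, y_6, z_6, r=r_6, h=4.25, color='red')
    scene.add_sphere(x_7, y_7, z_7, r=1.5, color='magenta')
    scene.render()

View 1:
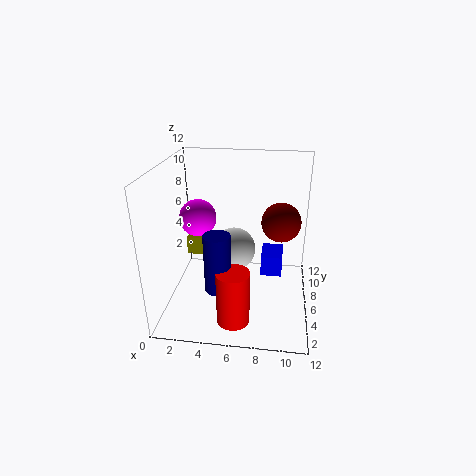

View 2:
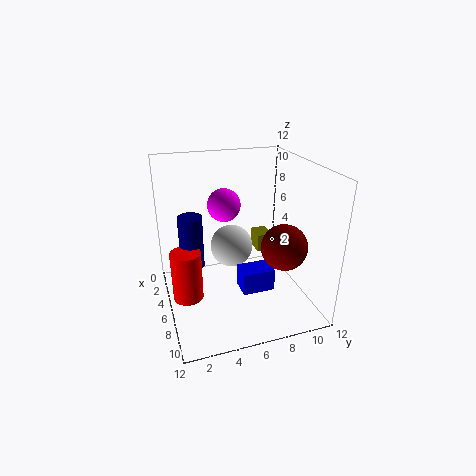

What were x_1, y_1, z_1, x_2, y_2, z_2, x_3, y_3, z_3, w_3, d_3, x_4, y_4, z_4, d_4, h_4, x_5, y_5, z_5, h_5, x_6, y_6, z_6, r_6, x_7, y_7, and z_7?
x_1 = 9.5
y_1 = 8.5
z_1 = 6.5
x_2 = 5.75
y_2 = 5.5
z_2 = 5.25
x_3 = 0.5
y_3 = 9.25
z_3 = 2.25
w_3 = 2
d_3 = 1.5
x_4 = 8
y_4 = 5.25
z_4 = 3
d_4 = 2.5
h_4 = 1.75
x_5 = 5
y_5 = 2.25
z_5 = 3.5
h_5 = 4.5
x_6 = 6.25
y_6 = 1.5
z_6 = 1.25
r_6 = 1.25
x_7 = 2.75
y_7 = 5.75
z_7 = 7.75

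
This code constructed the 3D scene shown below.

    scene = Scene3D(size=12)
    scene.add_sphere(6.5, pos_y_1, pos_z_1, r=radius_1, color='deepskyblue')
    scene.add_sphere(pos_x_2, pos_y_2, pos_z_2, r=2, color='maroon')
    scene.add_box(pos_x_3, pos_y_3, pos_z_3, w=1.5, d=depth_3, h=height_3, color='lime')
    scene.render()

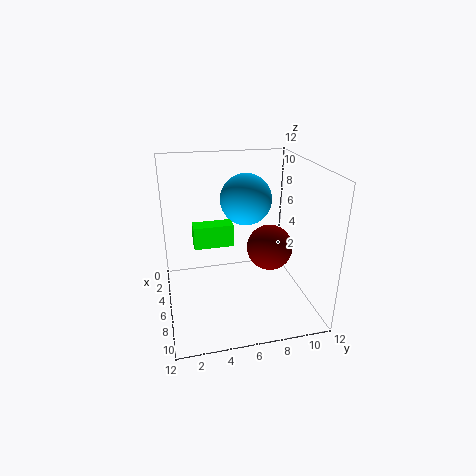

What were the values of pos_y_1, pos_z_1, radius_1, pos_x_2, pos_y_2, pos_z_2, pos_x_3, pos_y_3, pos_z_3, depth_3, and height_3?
pos_y_1 = 6.5
pos_z_1 = 9.5
radius_1 = 2
pos_x_2 = 5.5
pos_y_2 = 9
pos_z_2 = 4.5
pos_x_3 = 3
pos_y_3 = 2.5
pos_z_3 = 4.5
depth_3 = 3.5
height_3 = 2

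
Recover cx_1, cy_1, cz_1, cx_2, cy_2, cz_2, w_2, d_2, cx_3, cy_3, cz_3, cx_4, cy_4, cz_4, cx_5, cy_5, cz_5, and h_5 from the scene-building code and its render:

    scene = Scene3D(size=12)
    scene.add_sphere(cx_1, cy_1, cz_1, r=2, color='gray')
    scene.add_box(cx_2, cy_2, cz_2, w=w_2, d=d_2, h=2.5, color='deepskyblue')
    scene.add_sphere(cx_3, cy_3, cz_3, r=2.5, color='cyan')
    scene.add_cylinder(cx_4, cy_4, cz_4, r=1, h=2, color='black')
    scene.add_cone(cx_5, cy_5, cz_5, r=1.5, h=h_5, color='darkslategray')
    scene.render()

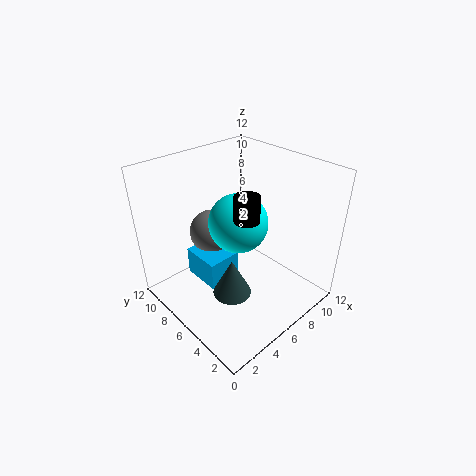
cx_1 = 6, cy_1 = 9.5, cz_1 = 5, cx_2 = 3.5, cy_2 = 6.5, cz_2 = 1.5, w_2 = 3, d_2 = 3.5, cx_3 = 6.5, cy_3 = 6.5, cz_3 = 7, cx_4 = 5.5, cy_4 = 4.5, cz_4 = 8.5, cx_5 = 3.5, cy_5 = 4, cz_5 = 3, h_5 = 3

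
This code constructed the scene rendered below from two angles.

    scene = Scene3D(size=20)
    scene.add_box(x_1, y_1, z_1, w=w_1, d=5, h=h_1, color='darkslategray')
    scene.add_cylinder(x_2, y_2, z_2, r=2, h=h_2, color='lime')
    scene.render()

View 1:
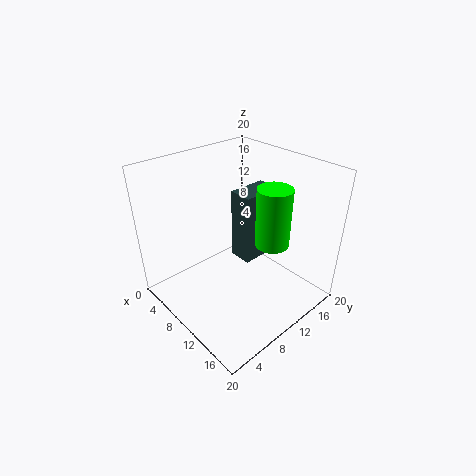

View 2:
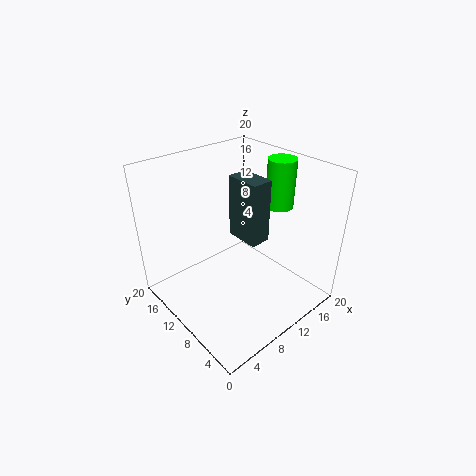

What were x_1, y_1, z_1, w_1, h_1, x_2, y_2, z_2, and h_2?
x_1 = 11; y_1 = 8; z_1 = 9; w_1 = 3; h_1 = 9; x_2 = 17; y_2 = 9; z_2 = 13; h_2 = 7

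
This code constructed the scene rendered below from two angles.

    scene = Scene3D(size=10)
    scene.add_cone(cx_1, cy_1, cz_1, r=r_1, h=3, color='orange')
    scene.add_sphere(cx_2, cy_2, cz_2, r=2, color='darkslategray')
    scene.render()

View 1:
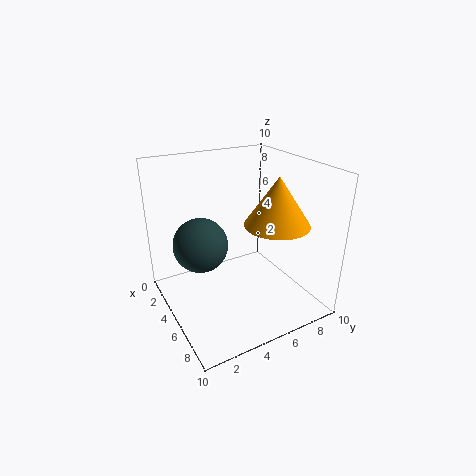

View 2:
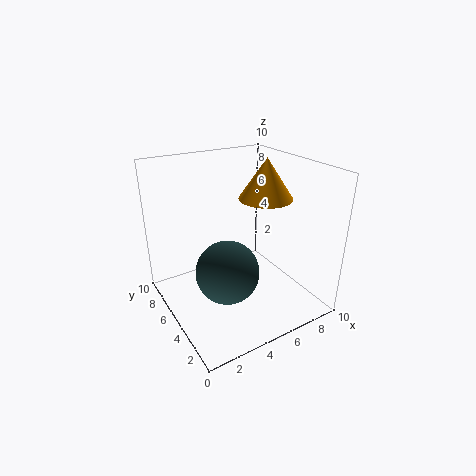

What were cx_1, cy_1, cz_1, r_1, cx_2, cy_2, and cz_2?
cx_1 = 8; cy_1 = 6; cz_1 = 7; r_1 = 2; cx_2 = 3; cy_2 = 3; cz_2 = 4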